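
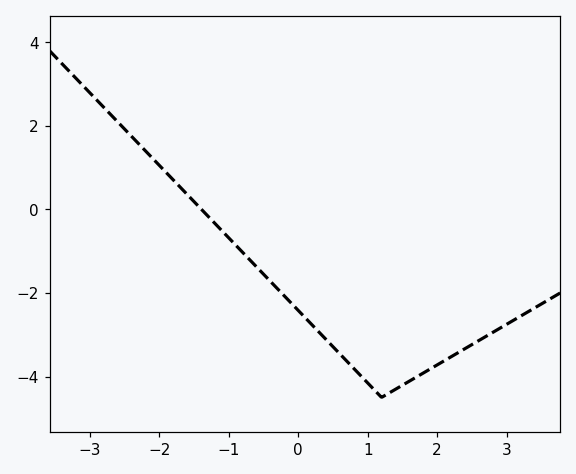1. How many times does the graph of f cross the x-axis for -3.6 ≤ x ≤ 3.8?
1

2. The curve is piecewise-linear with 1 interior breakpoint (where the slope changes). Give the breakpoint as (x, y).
(1.2, -4.5)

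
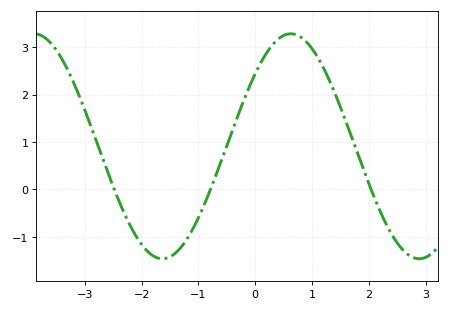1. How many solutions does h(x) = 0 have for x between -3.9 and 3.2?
3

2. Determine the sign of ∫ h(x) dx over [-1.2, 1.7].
positive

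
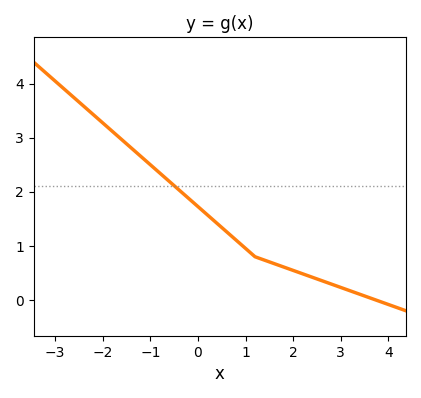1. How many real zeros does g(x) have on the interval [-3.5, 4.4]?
1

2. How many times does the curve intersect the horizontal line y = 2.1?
1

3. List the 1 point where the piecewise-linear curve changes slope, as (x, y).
(1.2, 0.8)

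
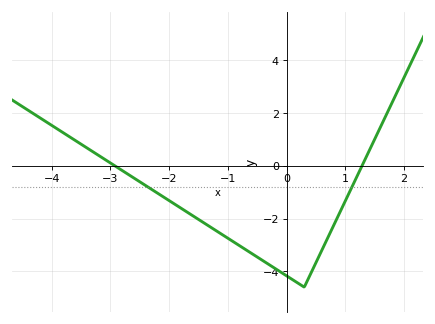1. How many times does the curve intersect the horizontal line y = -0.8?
2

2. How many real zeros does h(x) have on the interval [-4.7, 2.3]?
2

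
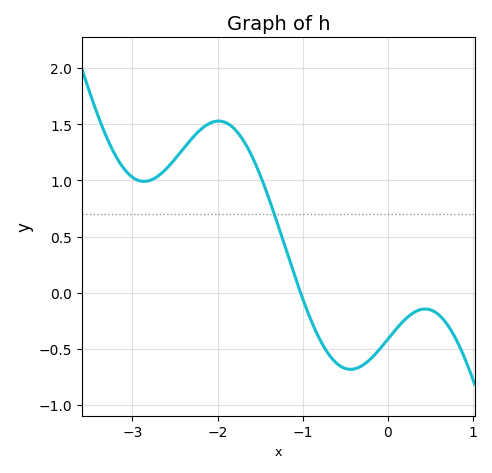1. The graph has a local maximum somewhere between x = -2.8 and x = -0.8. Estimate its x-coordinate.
-1.99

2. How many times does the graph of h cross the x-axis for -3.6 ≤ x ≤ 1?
1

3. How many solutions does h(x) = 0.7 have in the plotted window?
1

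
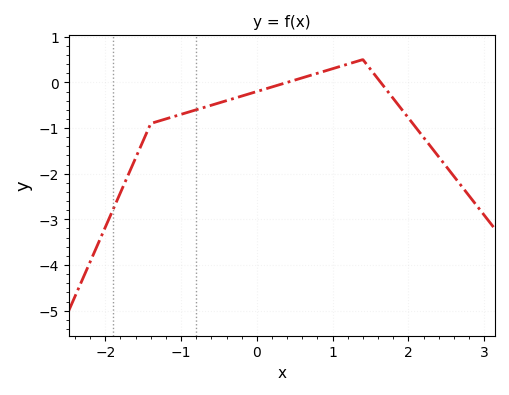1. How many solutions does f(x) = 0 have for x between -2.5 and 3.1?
2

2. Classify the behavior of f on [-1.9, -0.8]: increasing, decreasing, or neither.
increasing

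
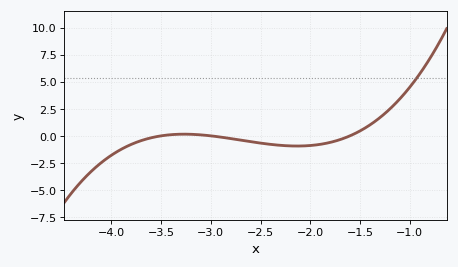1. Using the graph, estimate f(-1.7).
-0.4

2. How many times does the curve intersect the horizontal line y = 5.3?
1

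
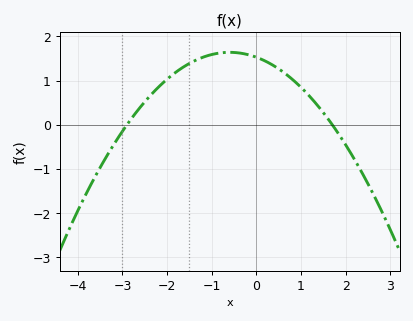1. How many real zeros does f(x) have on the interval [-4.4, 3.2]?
2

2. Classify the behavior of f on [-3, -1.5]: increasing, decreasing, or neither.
increasing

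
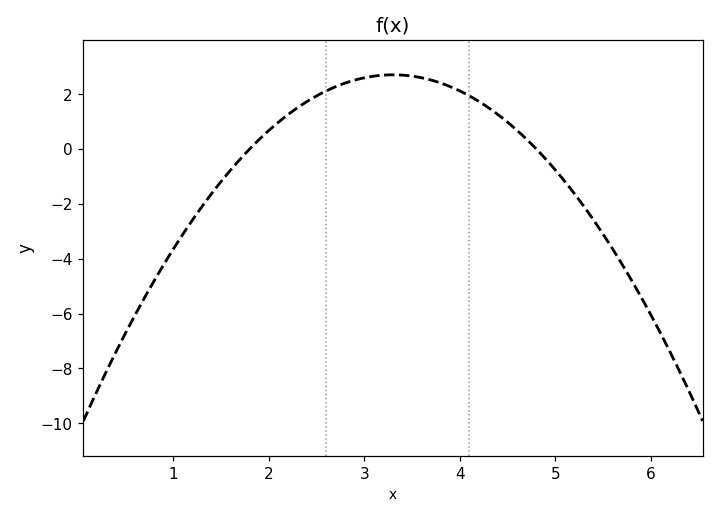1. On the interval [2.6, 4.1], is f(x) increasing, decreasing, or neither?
neither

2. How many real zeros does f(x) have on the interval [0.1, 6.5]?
2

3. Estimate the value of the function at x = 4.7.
0.348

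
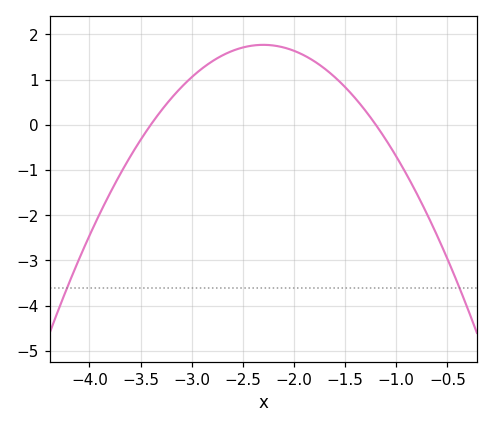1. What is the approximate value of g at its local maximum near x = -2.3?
1.77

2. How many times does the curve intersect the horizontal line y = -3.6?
2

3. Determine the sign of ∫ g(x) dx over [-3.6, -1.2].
positive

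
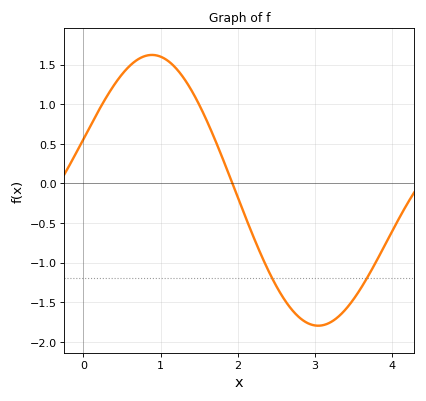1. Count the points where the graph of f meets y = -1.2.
2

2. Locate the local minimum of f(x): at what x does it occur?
3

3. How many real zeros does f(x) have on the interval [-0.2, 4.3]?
1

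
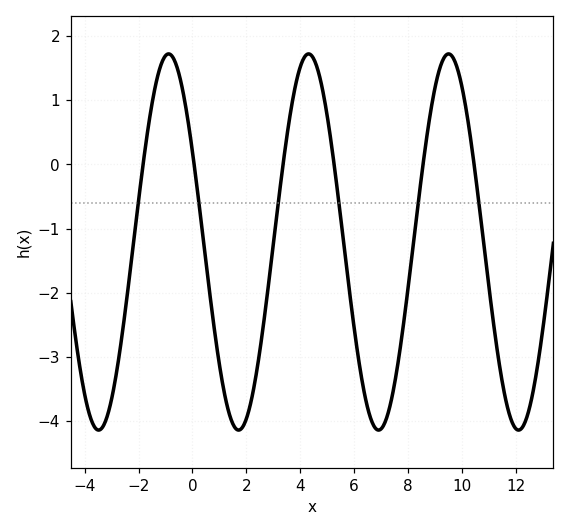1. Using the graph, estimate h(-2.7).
-2.93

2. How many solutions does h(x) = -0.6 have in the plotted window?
6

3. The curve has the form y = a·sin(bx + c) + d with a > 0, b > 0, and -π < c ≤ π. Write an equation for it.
y = 2.93sin(1.21x + 2.64) - 1.21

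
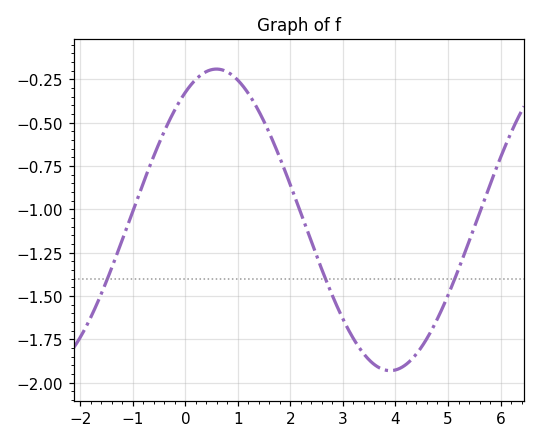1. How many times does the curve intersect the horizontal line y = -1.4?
3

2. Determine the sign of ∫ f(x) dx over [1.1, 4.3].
negative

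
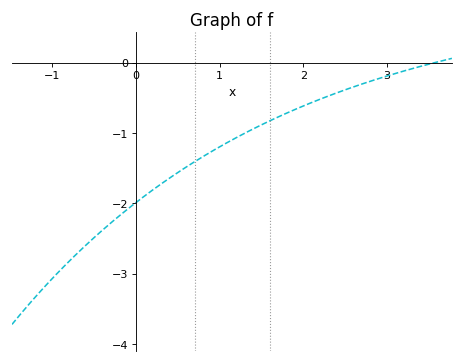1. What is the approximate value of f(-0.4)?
-2.4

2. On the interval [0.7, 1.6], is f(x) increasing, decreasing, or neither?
increasing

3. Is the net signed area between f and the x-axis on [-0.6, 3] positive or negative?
negative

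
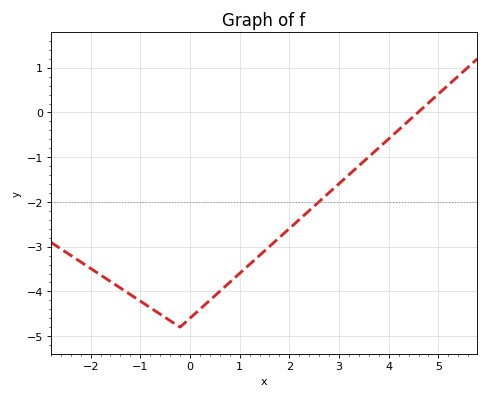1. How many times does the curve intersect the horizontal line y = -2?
1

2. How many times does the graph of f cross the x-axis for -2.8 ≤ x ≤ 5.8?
1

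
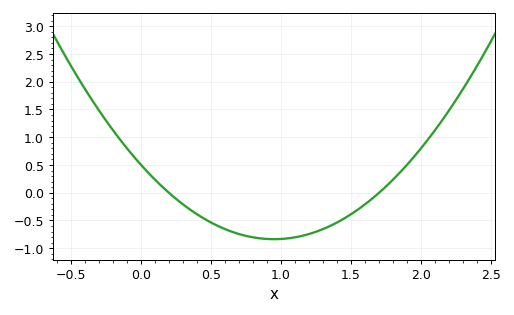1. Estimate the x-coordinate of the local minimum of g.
0.95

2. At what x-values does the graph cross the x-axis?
0.2, 1.7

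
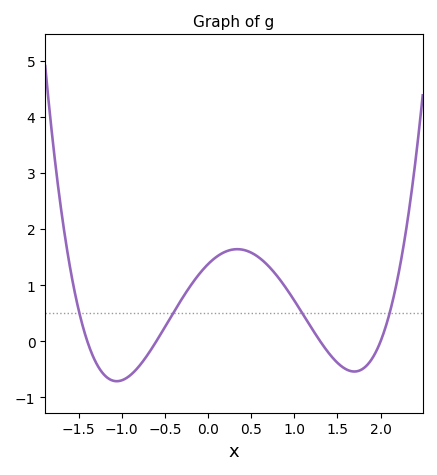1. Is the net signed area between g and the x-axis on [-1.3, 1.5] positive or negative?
positive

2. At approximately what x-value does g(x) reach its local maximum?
0.3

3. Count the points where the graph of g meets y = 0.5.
4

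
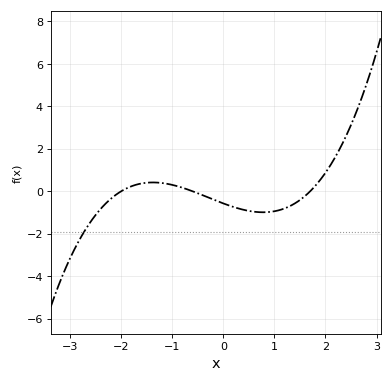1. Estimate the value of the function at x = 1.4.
-0.571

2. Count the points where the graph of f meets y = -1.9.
1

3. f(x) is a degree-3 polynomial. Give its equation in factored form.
y = 0.28(x + 2)(x + 0.6)(x - 1.7)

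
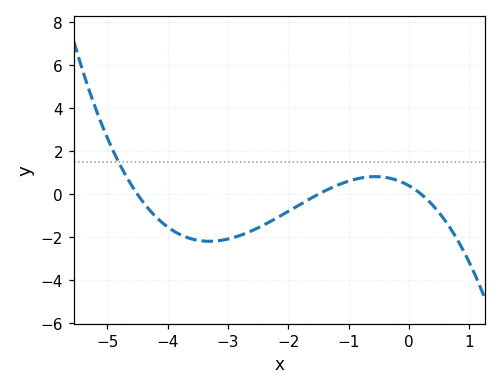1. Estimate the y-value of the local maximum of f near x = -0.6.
0.816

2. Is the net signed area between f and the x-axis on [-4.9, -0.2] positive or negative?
negative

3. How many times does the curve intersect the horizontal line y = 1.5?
1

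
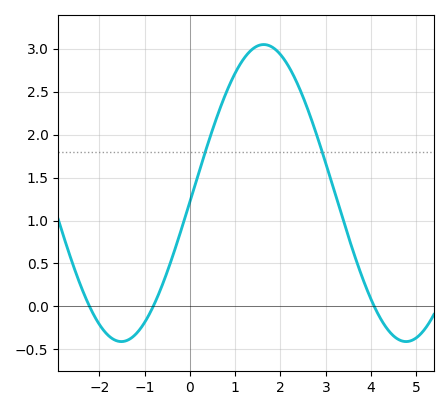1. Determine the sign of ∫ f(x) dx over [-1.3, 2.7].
positive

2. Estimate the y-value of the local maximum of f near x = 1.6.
3.05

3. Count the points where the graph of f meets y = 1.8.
2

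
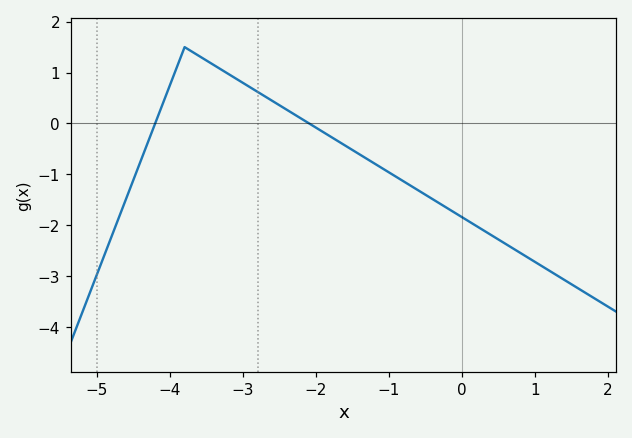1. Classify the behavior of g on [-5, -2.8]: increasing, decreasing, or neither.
neither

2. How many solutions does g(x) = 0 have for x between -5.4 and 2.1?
2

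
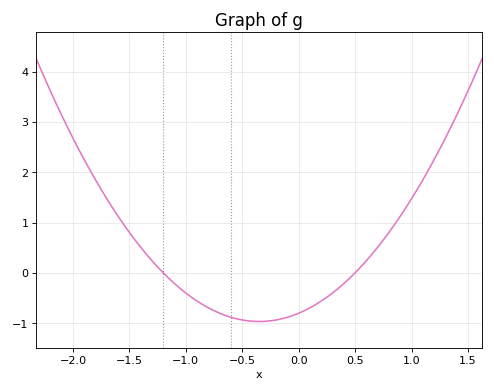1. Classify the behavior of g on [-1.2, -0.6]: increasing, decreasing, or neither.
decreasing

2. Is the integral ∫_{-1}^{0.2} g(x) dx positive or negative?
negative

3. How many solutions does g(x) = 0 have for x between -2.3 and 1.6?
2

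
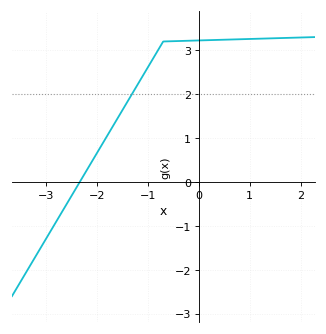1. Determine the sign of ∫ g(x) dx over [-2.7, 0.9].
positive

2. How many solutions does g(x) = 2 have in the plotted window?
1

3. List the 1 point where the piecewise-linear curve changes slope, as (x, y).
(-0.7, 3.2)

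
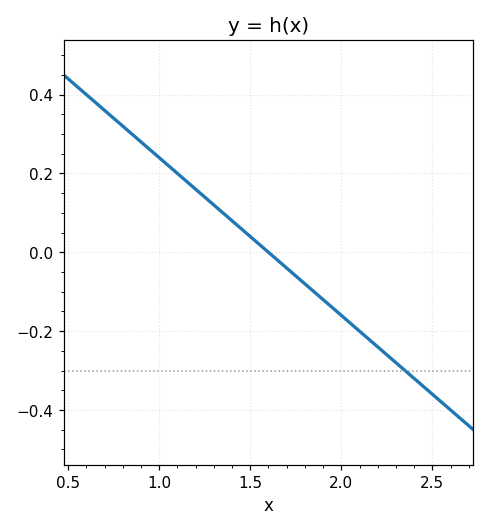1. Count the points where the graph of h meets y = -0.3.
1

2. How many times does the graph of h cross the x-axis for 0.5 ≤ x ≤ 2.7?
1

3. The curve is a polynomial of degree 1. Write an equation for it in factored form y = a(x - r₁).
y = -0.4(x - 1.6)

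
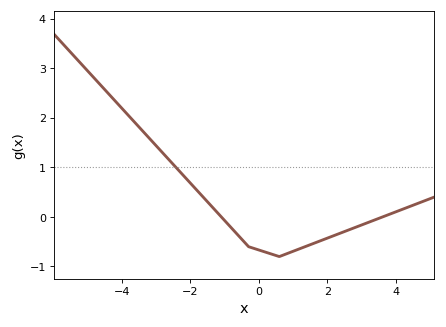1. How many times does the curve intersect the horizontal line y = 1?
1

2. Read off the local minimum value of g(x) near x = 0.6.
-0.799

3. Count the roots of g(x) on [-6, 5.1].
2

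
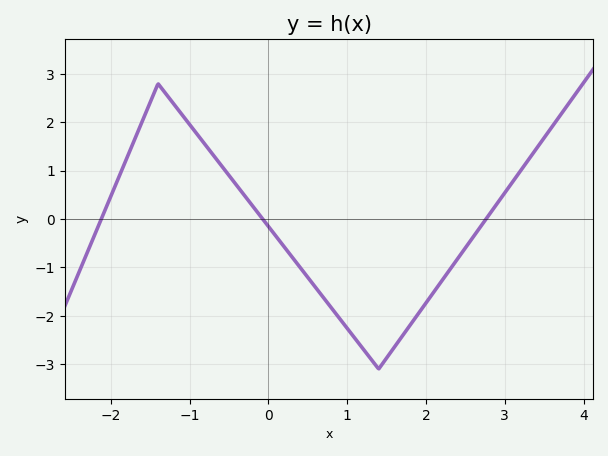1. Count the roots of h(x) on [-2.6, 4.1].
3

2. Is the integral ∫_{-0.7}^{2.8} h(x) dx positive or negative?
negative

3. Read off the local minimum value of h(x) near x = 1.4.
-3.1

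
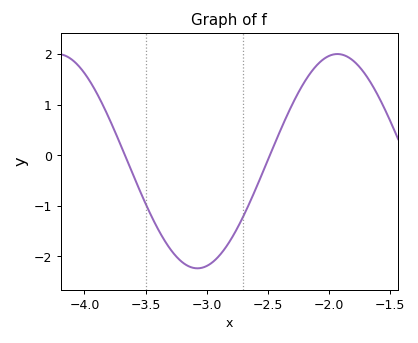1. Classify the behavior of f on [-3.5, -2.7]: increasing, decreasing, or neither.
neither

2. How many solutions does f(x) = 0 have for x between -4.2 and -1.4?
2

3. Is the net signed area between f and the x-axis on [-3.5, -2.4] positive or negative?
negative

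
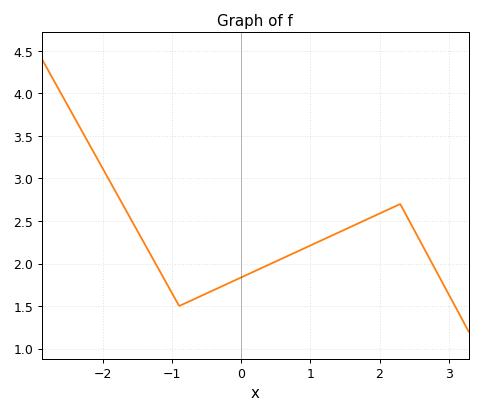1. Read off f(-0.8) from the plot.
1.54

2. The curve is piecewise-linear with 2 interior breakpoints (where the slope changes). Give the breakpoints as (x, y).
(-0.9, 1.5); (2.3, 2.7)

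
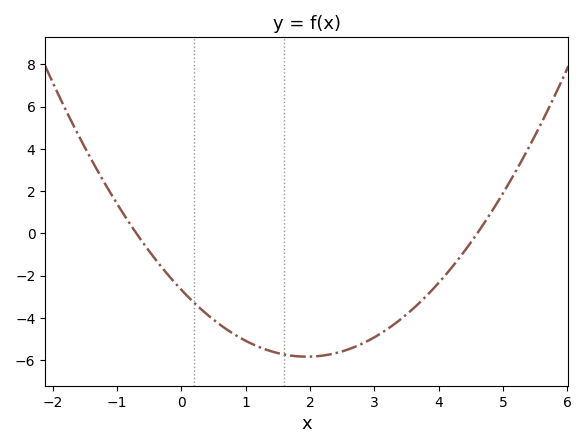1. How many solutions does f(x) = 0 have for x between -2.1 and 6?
2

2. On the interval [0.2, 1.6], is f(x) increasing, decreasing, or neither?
decreasing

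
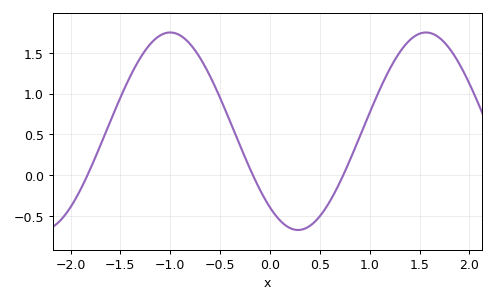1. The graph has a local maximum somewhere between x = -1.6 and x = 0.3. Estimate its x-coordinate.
-1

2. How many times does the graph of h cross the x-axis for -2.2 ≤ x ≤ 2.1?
3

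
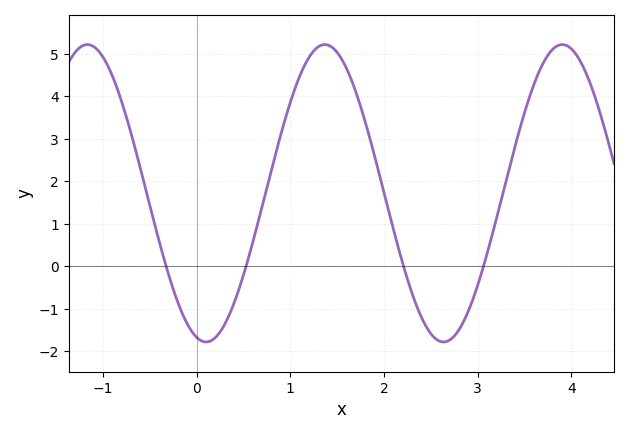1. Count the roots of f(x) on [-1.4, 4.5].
4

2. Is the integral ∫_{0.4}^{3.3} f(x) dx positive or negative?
positive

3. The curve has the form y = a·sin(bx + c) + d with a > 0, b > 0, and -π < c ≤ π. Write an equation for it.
y = 3.5sin(2.5x - 1.8) + 1.72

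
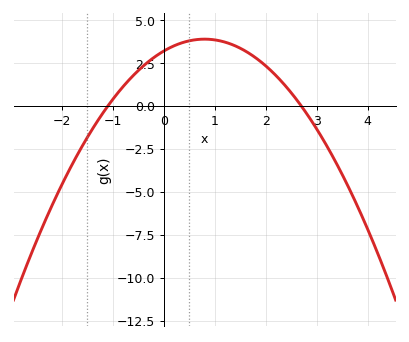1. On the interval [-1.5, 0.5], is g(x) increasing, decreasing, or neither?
increasing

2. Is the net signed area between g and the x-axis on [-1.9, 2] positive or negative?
positive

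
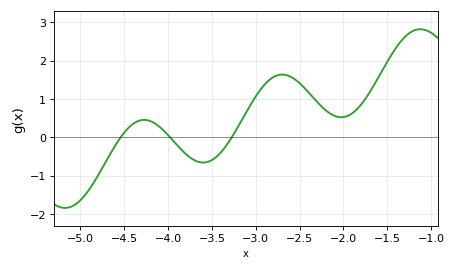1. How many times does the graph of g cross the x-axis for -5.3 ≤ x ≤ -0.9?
3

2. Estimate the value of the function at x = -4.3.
0.449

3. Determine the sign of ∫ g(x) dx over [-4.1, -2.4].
positive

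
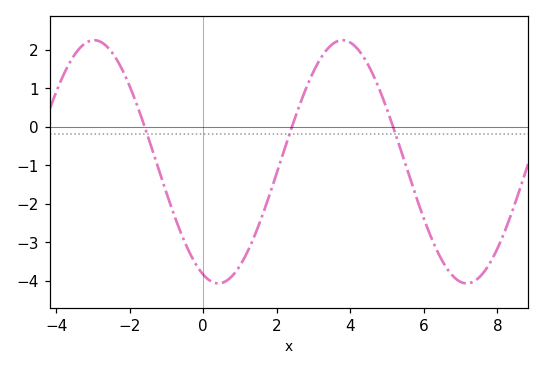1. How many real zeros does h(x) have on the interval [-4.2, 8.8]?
3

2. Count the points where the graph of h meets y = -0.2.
3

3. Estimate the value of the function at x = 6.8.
-3.89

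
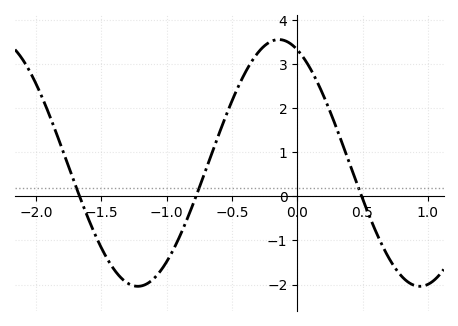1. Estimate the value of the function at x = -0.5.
2.2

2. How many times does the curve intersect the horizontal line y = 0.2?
3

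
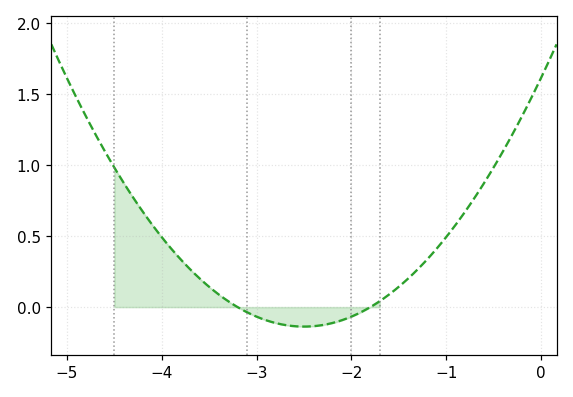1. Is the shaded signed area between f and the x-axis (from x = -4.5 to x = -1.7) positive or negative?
positive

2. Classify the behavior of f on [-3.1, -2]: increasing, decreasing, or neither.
neither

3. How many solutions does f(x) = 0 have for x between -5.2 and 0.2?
2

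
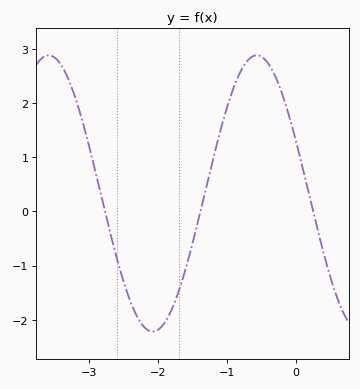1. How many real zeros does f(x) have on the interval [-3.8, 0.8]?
3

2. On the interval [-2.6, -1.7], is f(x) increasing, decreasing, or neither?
neither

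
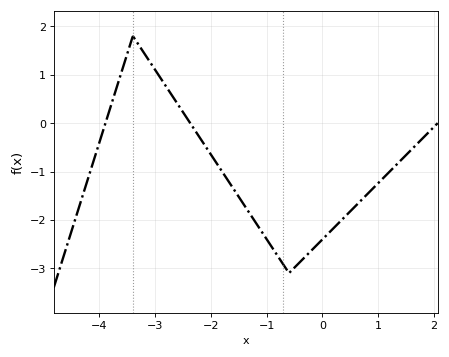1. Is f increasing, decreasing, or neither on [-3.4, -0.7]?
decreasing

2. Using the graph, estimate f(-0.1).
-2.5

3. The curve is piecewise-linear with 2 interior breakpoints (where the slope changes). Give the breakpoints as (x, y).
(-3.4, 1.8); (-0.6, -3.1)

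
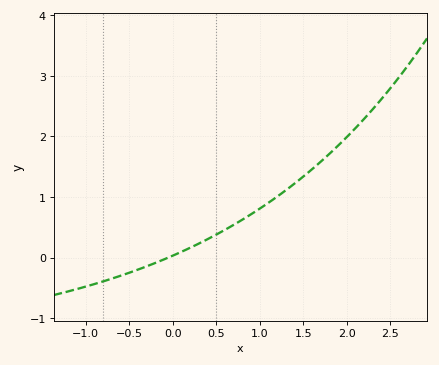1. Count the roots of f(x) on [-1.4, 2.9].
1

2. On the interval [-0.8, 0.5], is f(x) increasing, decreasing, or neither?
increasing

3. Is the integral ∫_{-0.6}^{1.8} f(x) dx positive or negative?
positive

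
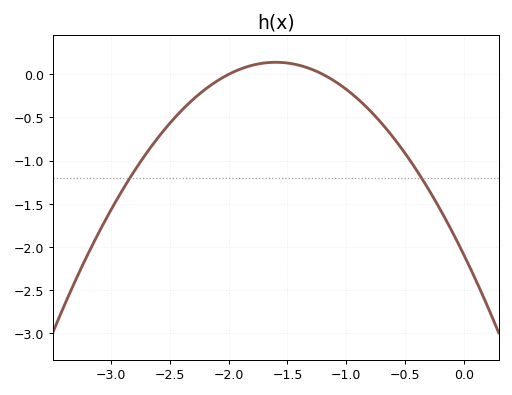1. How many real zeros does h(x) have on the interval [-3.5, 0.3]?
2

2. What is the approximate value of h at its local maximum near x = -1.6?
0.139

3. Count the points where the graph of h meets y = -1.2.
2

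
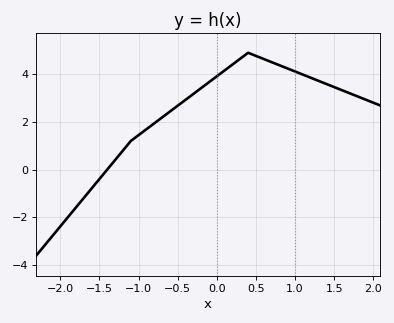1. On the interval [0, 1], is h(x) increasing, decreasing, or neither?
neither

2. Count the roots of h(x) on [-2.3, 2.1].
1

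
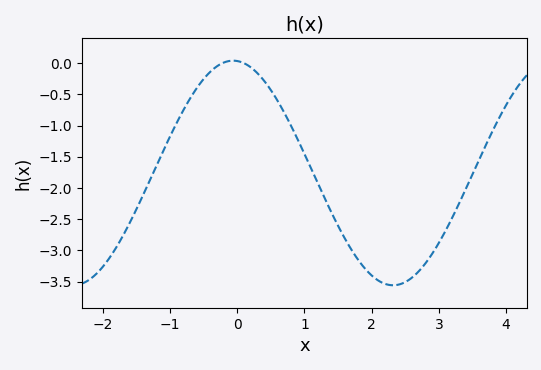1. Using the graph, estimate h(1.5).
-2.61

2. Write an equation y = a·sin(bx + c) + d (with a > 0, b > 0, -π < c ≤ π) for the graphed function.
y = 1.8sin(1.32x + 1.65) - 1.76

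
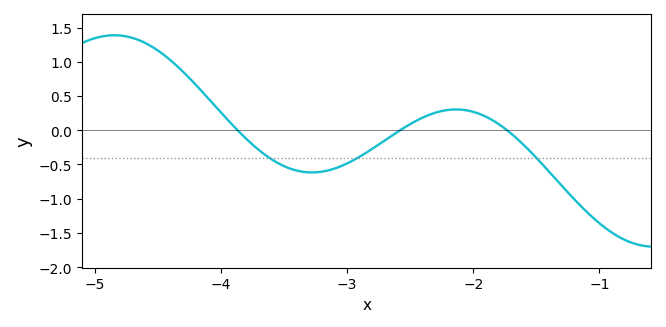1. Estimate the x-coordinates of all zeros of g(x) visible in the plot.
-3.9, -2.6, -1.7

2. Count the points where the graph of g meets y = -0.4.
3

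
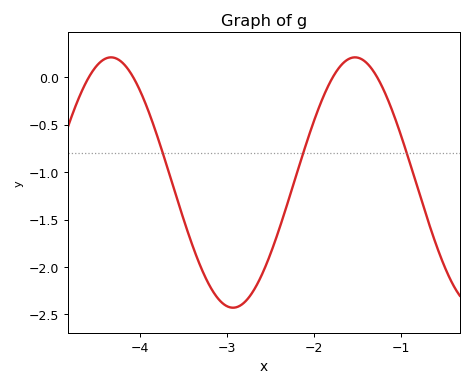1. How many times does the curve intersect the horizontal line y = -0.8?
3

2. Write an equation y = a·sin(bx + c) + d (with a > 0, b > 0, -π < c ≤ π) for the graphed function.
y = 1.32sin(2.2x - 1.3) - 1.11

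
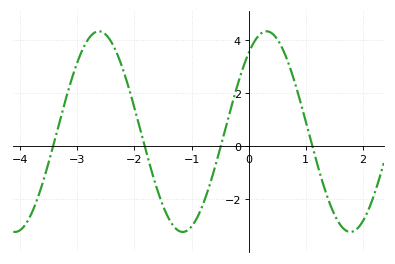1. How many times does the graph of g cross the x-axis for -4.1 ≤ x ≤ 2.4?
4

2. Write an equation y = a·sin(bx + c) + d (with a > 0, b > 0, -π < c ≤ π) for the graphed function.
y = 3.78sin(2.14x + 0.9) + 0.55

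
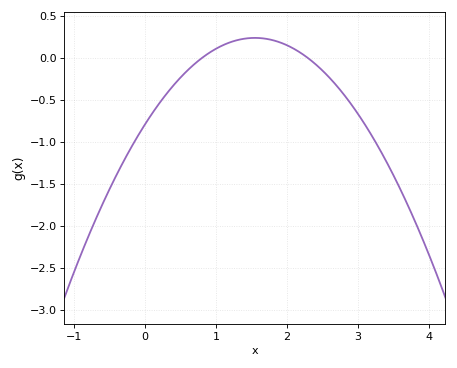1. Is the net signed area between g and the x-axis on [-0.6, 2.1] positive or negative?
negative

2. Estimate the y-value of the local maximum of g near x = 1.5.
0.25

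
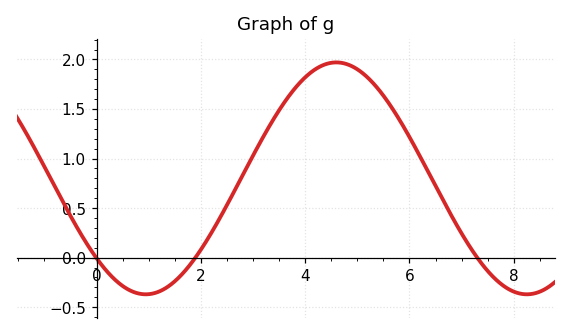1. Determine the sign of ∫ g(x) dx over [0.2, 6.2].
positive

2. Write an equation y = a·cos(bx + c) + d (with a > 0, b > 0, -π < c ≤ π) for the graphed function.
y = 1.17cos(0.86x + 2.33) + 0.8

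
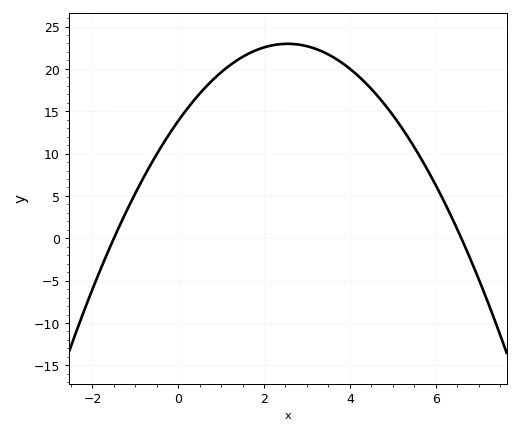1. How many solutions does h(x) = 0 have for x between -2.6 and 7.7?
2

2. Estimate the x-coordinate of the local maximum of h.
2.55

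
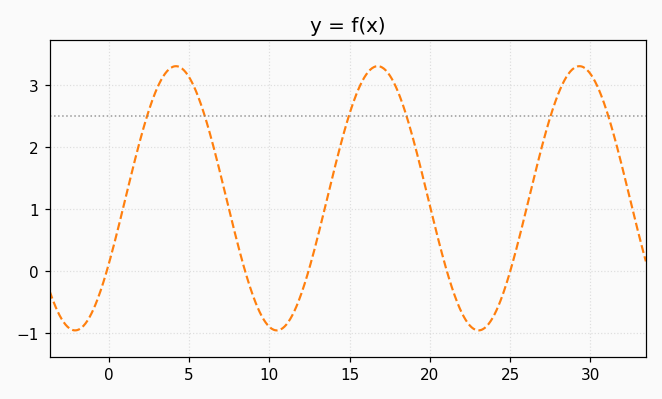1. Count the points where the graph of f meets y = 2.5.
6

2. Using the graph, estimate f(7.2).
1.3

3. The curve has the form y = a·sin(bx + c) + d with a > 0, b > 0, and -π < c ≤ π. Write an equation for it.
y = 2.13sin(0.5x - 0.52) + 1.17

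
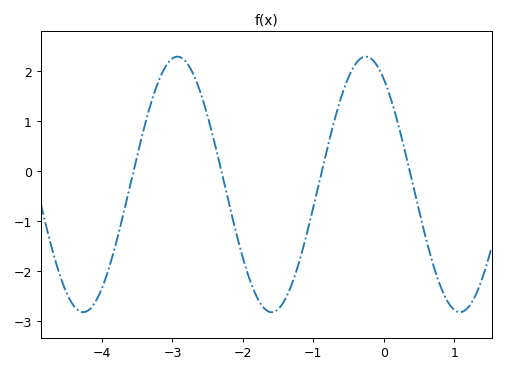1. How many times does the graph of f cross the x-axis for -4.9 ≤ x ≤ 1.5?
4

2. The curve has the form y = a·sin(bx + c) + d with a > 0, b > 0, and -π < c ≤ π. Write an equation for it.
y = 2.55sin(2.4x + 2.2) - 0.27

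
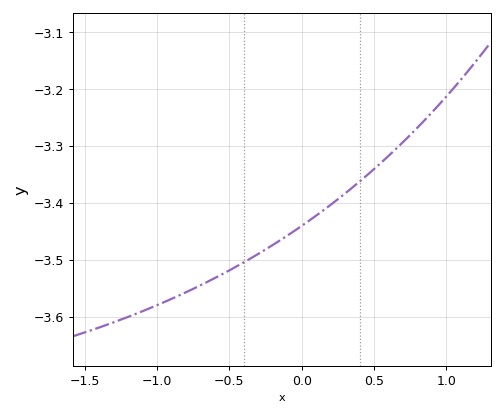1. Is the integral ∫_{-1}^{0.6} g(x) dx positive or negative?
negative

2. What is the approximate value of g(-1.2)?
-3.6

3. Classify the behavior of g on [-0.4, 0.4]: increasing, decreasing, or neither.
increasing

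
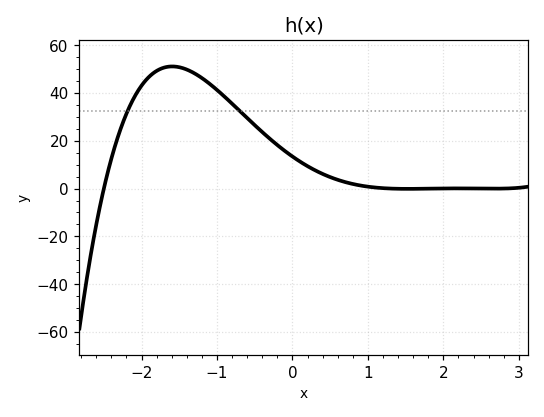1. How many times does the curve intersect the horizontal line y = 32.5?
2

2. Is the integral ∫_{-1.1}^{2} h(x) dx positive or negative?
positive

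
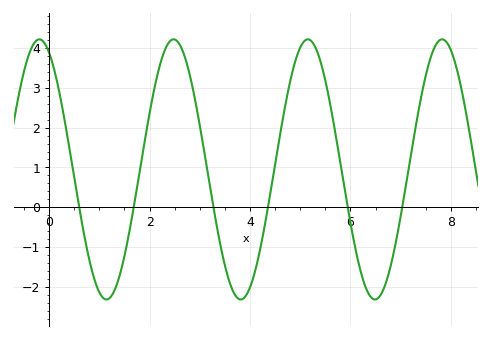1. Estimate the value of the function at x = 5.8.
1.11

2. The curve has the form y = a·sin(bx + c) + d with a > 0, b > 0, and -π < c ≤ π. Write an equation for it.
y = 3.27sin(2.35x + 2.03) + 0.95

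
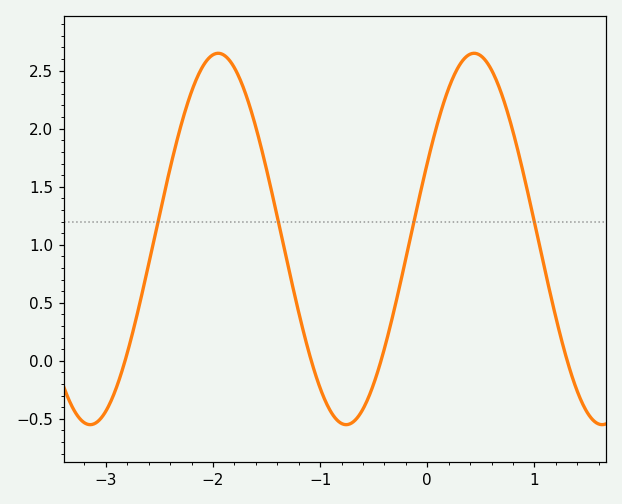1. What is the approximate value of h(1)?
1.2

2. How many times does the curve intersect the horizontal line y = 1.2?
4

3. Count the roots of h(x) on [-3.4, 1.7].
4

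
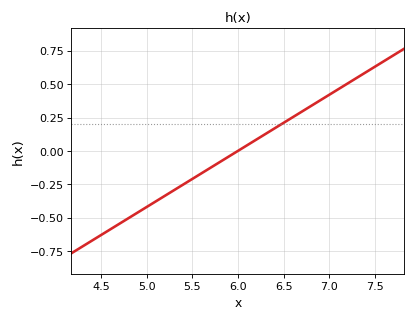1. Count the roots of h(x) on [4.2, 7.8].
1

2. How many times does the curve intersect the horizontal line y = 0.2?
1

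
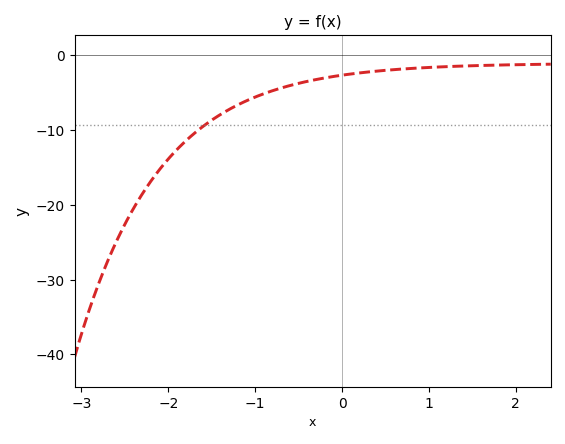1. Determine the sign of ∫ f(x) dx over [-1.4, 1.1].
negative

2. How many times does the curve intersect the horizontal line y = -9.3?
1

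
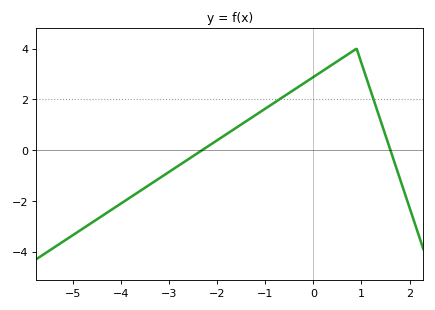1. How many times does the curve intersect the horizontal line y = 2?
2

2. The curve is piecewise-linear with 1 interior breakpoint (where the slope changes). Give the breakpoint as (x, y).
(0.9, 4)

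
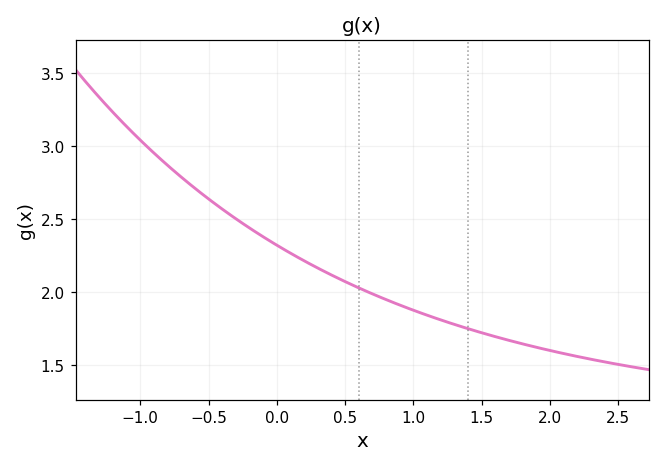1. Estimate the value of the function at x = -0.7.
2.8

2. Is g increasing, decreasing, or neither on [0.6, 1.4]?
decreasing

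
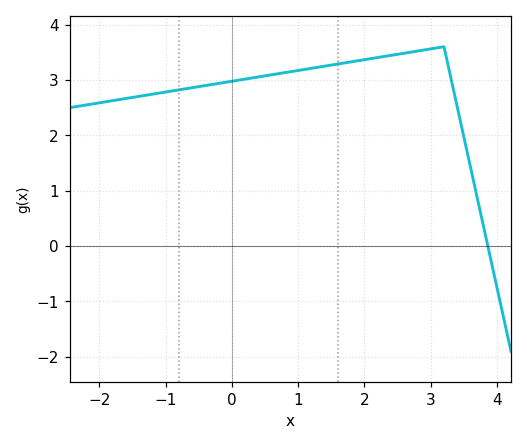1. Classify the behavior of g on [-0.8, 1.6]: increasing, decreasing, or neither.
increasing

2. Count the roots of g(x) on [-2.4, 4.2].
1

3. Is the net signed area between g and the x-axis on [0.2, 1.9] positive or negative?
positive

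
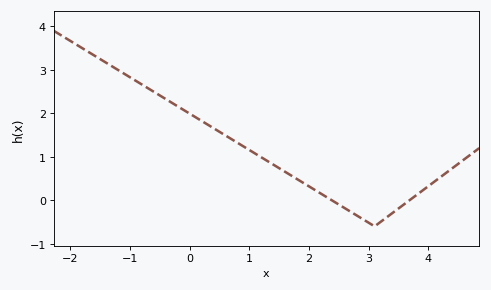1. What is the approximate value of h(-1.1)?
2.9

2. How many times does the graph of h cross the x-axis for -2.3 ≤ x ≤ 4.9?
2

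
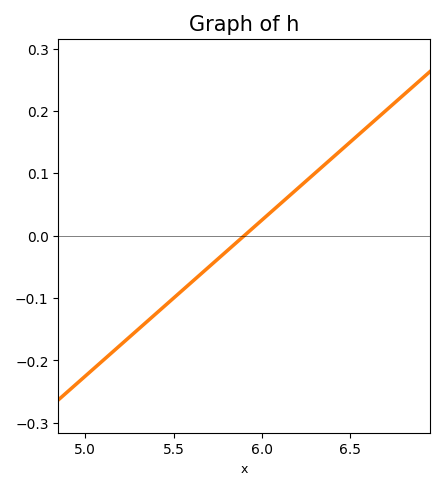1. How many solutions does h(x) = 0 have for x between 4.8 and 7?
1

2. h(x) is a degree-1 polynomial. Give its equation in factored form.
y = 0.25(x - 5.9)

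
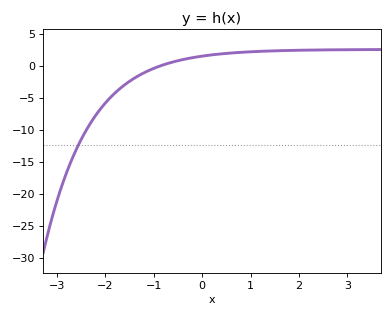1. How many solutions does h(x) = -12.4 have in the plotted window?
1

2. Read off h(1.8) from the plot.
2.38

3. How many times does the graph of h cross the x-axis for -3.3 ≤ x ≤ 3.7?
1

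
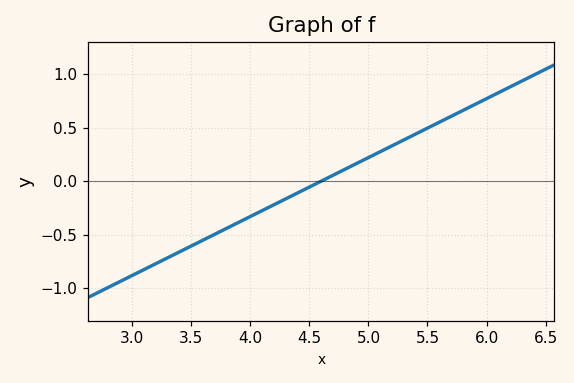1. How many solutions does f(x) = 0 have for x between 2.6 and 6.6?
1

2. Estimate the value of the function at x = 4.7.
0.055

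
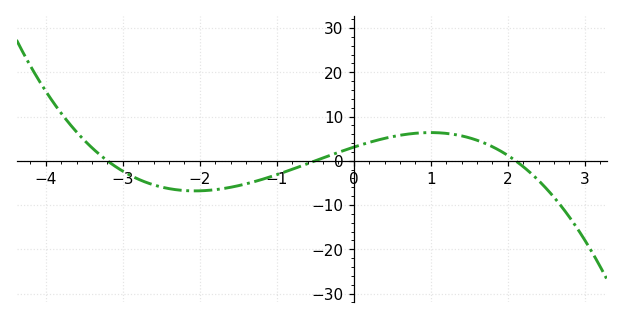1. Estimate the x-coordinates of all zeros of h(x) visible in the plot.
-3.2, -0.6, 2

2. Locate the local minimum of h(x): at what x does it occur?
-2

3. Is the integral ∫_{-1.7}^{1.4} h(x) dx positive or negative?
positive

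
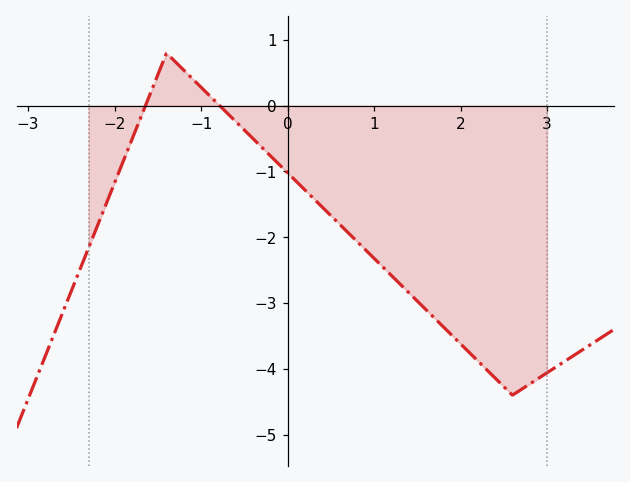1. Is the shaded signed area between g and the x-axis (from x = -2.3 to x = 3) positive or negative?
negative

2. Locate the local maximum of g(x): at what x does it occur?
-1.4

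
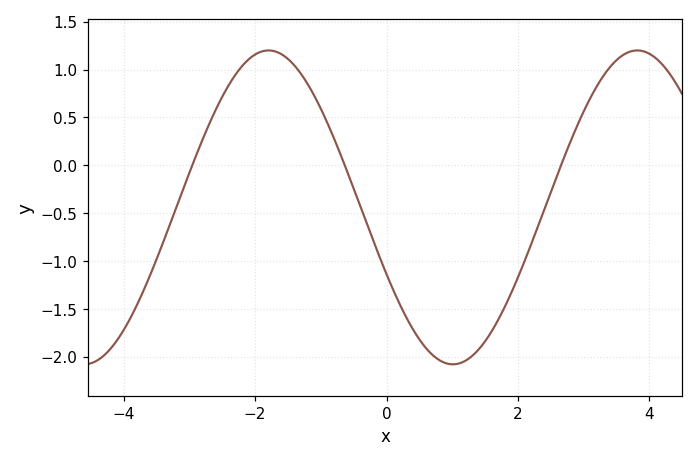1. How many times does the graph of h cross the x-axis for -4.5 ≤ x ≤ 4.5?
3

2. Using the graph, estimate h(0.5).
-1.8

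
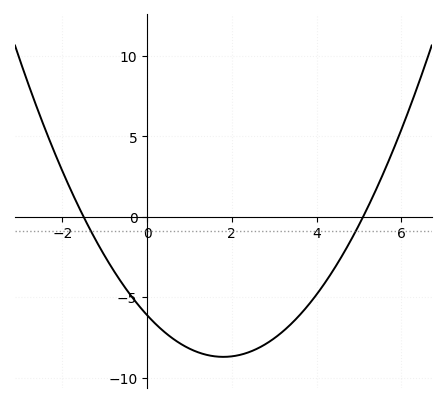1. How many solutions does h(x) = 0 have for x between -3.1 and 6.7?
2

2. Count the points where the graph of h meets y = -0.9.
2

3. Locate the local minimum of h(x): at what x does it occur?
1.8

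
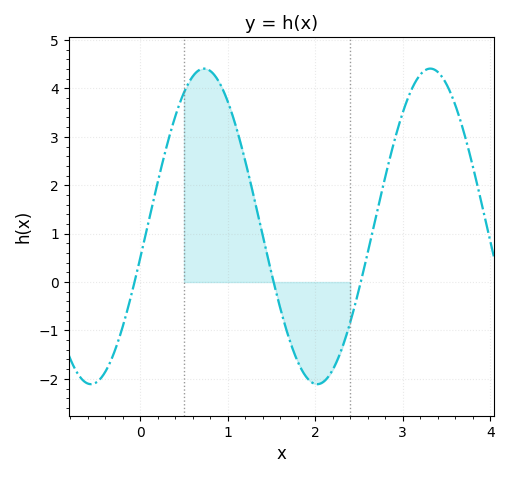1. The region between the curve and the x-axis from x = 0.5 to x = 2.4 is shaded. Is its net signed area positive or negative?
positive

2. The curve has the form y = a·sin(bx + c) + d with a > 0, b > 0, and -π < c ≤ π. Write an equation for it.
y = 3.26sin(2.4x - 0.2) + 1.15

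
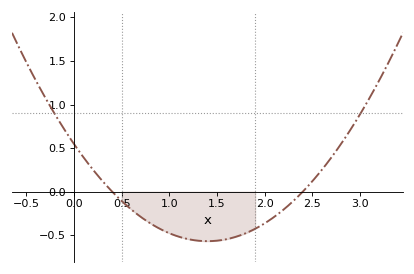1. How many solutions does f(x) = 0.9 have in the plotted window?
2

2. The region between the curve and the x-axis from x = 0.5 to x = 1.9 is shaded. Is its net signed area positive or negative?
negative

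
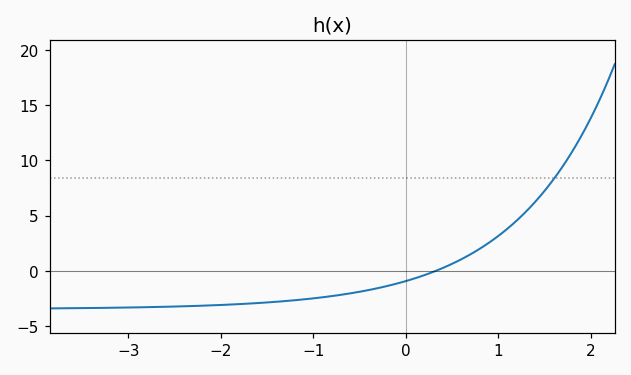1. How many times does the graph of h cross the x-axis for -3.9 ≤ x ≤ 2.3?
1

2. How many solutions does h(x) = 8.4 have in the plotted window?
1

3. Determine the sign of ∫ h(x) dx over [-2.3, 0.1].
negative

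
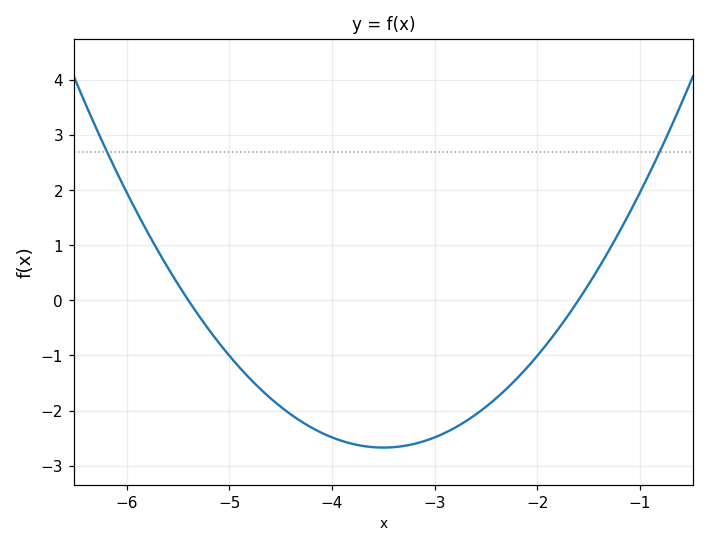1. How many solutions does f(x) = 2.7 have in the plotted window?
2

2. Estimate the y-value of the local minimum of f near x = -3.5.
-2.7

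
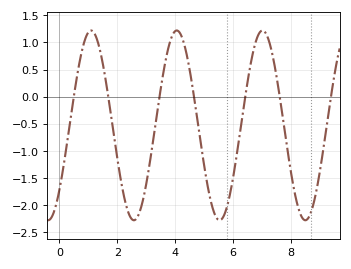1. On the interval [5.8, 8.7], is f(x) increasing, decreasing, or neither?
neither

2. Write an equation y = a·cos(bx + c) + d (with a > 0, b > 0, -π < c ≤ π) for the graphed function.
y = 1.75cos(2.12x - 2.32) - 0.53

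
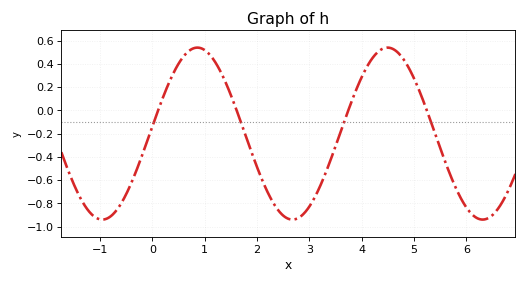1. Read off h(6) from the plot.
-0.836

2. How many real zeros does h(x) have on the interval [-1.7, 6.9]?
4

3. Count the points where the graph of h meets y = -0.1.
4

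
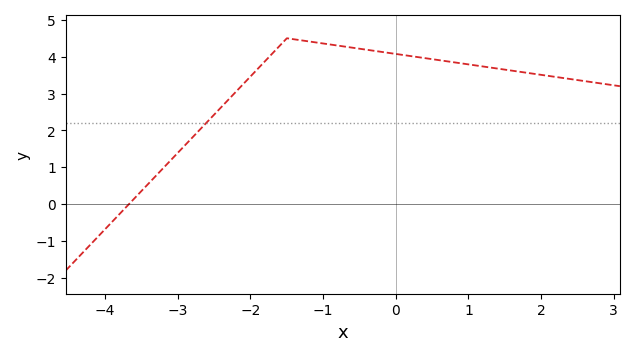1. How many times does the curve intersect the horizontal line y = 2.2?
1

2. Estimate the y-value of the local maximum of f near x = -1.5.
4.5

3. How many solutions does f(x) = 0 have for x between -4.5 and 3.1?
1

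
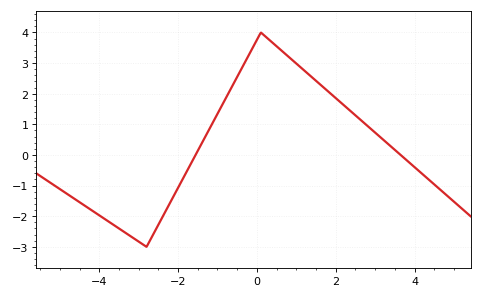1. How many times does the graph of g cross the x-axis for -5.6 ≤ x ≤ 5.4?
2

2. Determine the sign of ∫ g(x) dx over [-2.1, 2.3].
positive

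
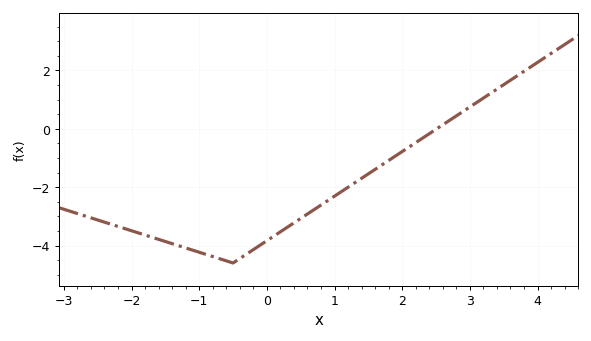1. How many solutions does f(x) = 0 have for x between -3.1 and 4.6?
1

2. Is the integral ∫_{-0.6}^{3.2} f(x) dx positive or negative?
negative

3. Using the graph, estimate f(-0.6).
-4.53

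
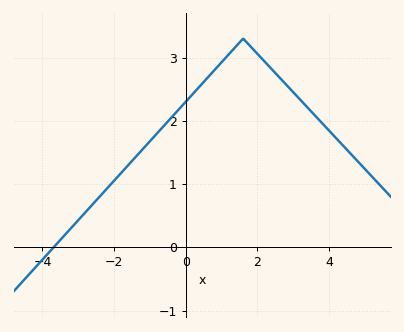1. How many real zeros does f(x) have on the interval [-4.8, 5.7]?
1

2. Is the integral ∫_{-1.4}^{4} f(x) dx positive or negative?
positive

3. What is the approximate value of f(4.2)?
1.72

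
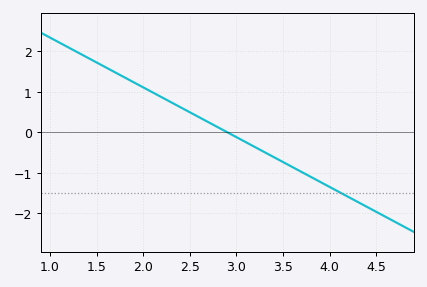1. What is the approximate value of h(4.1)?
-1.5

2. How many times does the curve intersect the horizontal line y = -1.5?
1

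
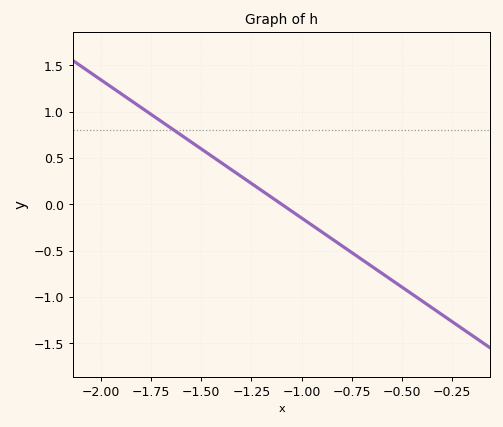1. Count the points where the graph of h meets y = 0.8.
1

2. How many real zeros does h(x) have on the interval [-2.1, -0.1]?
1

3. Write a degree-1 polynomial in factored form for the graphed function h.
y = -1.49(x + 1.1)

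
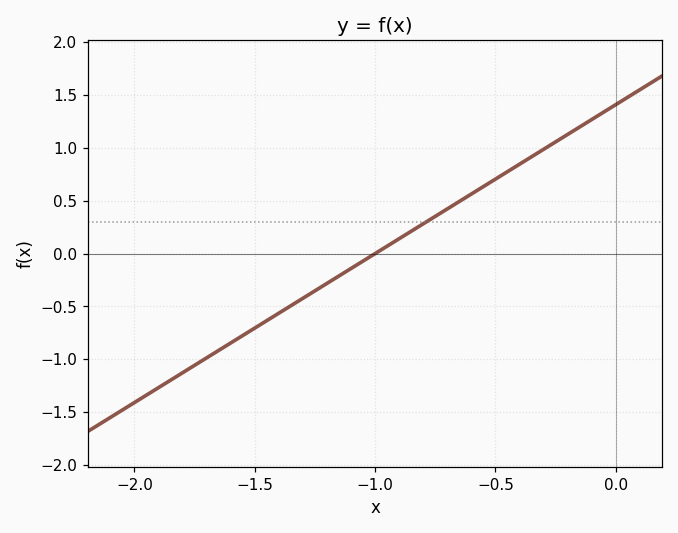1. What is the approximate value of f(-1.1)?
-0.141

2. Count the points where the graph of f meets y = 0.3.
1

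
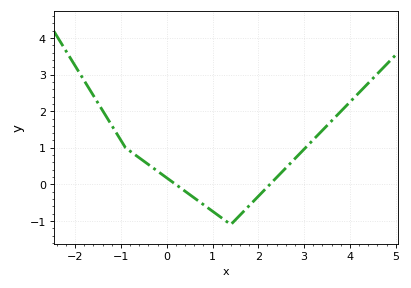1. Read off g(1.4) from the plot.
-1.1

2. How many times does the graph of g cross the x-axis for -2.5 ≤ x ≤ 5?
2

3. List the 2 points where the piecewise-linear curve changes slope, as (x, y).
(-0.9, 1); (1.4, -1.1)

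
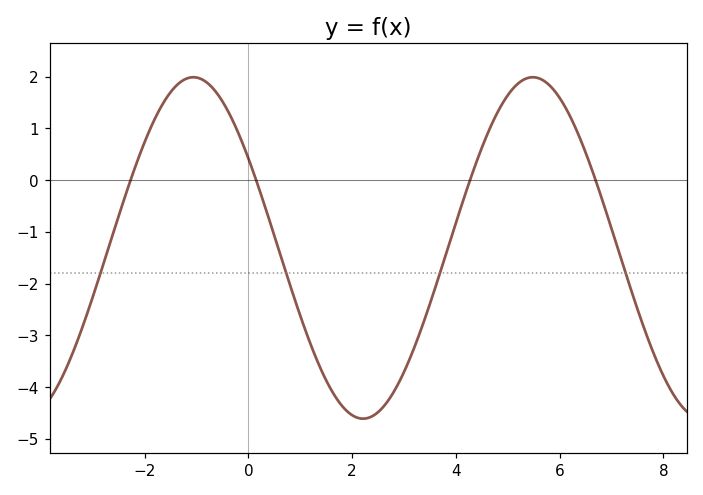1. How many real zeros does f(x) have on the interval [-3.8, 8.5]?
4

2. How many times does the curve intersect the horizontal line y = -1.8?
4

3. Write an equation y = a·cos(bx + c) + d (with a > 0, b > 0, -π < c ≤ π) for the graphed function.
y = 3.3cos(0.96x + 1) - 1.31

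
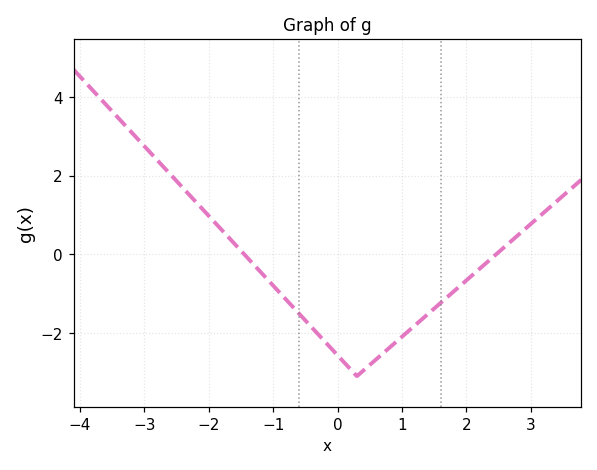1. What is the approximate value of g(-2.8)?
2.4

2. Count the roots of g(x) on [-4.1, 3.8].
2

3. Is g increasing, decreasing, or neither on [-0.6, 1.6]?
neither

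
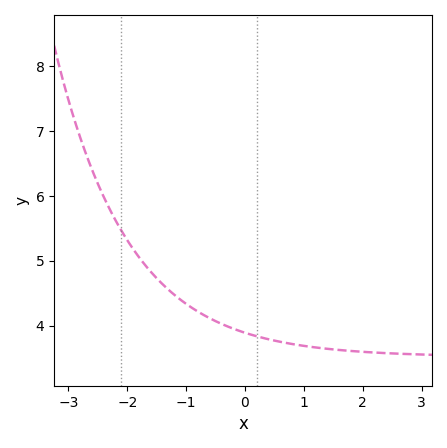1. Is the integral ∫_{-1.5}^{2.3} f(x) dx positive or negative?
positive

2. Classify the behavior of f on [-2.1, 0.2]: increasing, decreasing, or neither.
decreasing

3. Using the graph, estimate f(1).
3.69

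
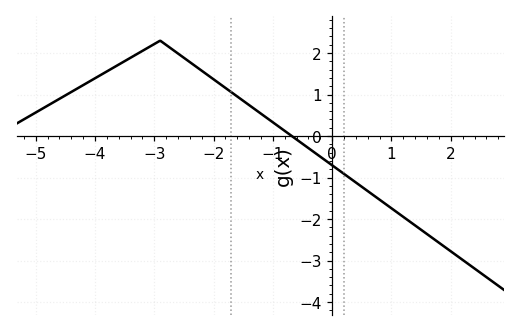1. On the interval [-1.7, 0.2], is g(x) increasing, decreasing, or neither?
decreasing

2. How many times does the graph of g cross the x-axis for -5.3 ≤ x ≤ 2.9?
1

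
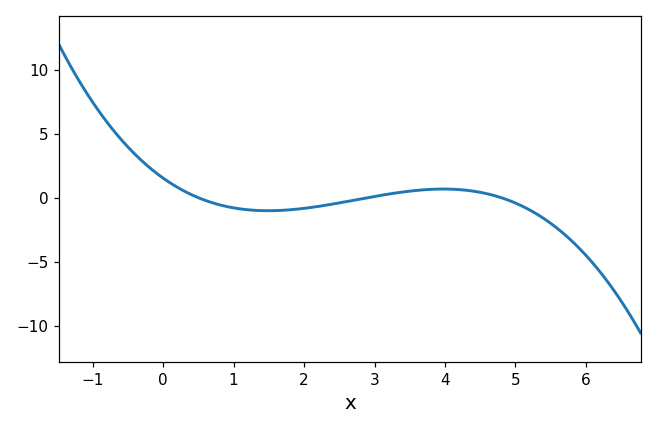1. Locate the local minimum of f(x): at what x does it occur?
1.4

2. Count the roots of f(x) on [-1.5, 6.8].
3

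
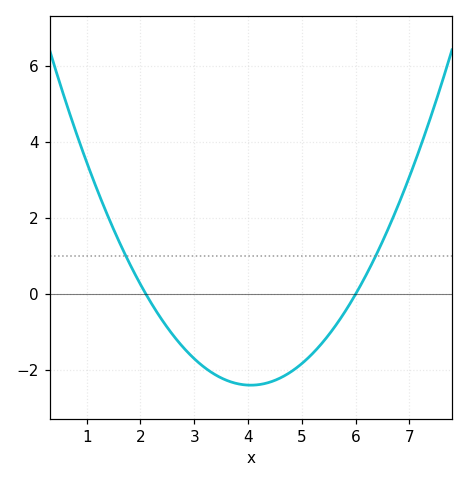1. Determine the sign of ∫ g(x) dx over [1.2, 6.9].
negative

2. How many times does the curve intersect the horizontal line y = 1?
2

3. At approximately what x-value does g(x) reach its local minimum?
4.05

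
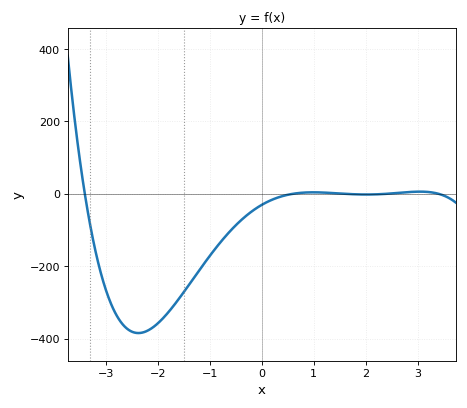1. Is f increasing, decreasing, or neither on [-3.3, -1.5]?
neither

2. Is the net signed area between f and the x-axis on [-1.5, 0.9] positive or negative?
negative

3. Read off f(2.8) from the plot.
4.52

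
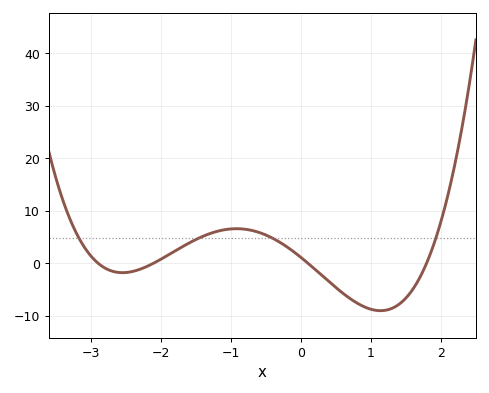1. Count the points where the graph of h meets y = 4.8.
4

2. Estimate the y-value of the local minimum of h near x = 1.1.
-9.07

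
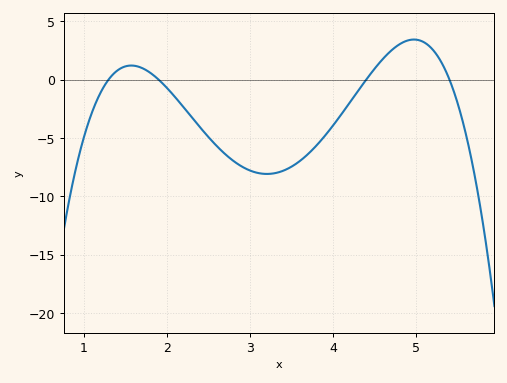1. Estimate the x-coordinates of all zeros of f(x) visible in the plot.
1.3, 1.9, 4.4, 5.4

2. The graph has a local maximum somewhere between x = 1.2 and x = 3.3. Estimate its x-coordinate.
1.57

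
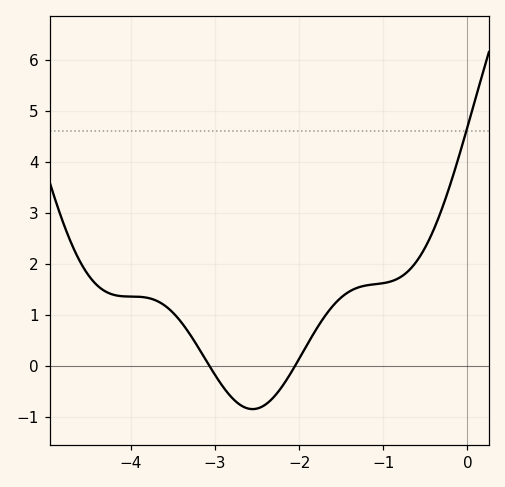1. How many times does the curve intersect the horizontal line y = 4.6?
1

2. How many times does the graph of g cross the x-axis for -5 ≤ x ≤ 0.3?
2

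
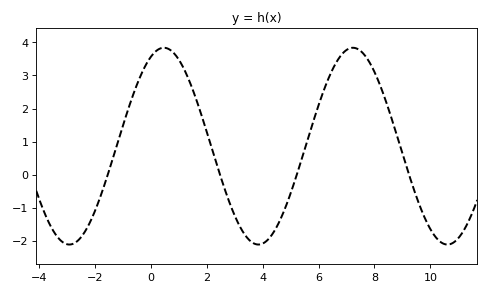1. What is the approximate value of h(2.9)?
-1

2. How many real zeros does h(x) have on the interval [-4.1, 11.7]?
4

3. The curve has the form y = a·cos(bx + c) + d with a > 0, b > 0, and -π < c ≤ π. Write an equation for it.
y = 2.98cos(0.93x - 0.44) + 0.86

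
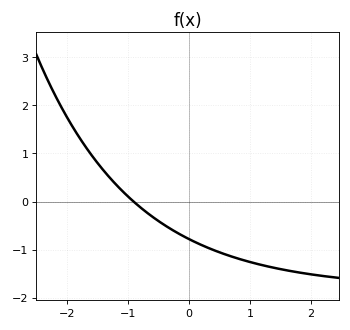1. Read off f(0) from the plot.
-0.78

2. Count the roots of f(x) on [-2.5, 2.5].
1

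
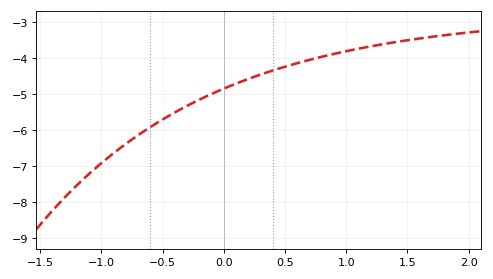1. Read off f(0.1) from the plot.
-4.71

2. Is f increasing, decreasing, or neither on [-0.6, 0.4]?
increasing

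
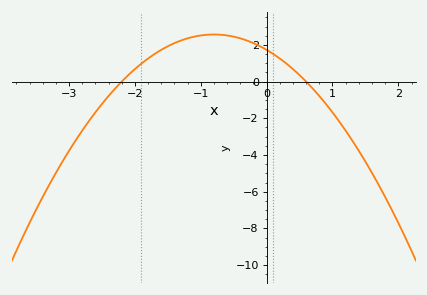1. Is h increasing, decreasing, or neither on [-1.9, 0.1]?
neither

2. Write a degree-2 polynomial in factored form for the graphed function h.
y = -1.31(x + 2.2)(x - 0.6)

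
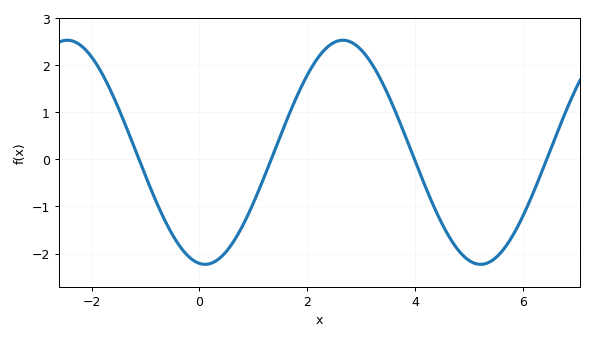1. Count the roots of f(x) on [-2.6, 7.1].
4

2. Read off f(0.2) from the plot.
-2.2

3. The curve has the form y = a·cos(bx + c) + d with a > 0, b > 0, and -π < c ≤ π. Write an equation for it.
y = 2.38cos(1.2x + 3) + 0.15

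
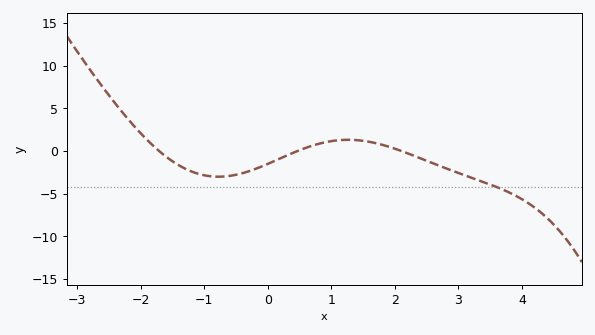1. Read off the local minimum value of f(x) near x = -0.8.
-3.01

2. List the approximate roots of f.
-1.71, 0.47, 2.1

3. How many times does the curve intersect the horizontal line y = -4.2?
1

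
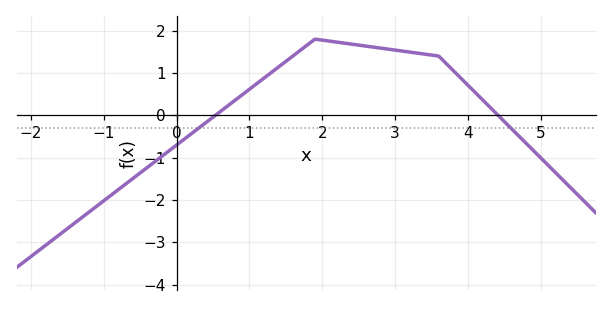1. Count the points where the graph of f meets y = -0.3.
2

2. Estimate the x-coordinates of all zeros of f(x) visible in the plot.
0.534, 4.42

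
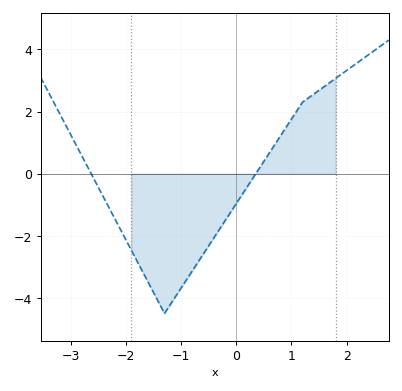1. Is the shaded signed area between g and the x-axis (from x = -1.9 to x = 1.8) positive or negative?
negative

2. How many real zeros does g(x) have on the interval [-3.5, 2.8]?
2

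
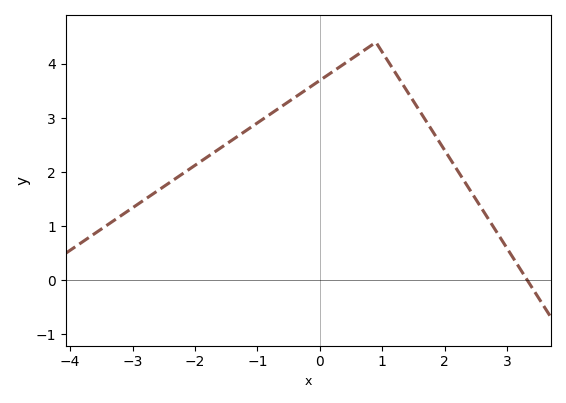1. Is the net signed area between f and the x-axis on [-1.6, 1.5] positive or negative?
positive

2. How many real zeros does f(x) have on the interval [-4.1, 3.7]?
1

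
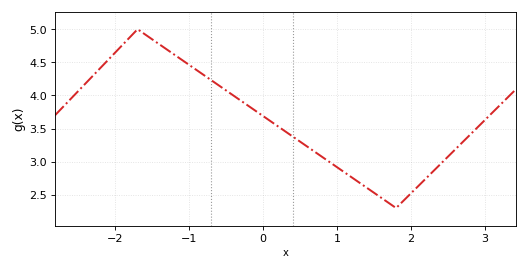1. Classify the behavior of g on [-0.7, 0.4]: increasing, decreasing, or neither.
decreasing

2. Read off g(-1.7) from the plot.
5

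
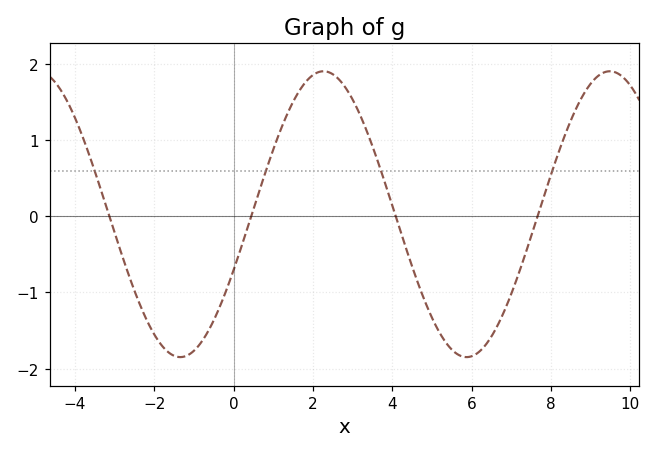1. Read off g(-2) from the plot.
-1.6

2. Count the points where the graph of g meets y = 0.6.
4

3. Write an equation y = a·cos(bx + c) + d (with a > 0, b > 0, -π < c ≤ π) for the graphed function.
y = 1.88cos(0.87x - 2) + 0.03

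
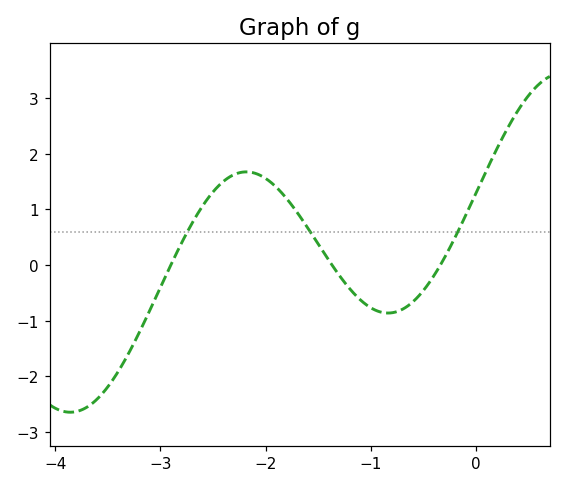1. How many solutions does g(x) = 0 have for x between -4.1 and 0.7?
3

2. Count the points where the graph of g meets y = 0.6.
3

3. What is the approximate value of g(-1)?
-0.768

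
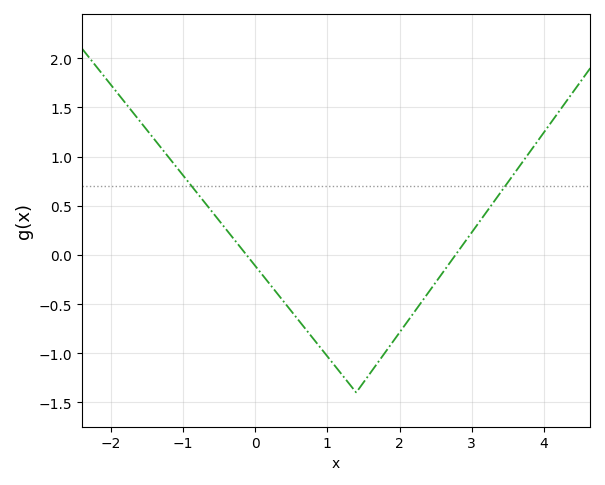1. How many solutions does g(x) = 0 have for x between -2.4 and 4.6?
2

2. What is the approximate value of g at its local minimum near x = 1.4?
-1.4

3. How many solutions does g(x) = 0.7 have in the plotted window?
2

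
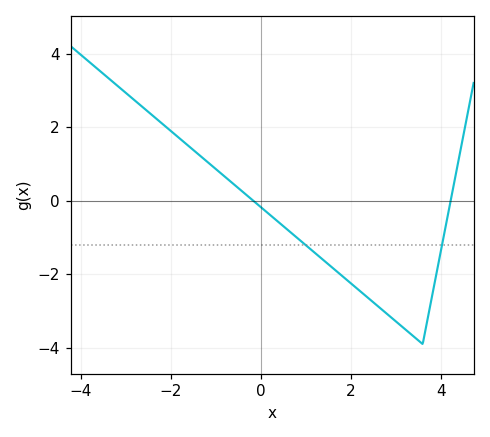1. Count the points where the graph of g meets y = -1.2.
2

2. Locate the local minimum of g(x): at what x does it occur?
3.6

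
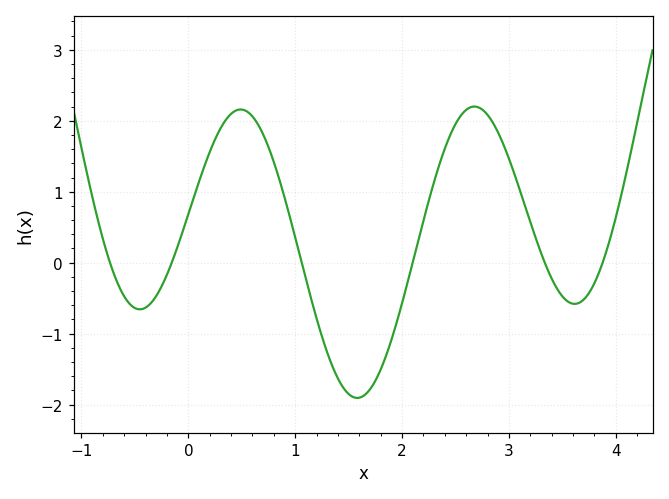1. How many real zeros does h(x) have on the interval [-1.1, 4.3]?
6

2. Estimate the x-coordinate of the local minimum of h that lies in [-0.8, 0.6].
-0.5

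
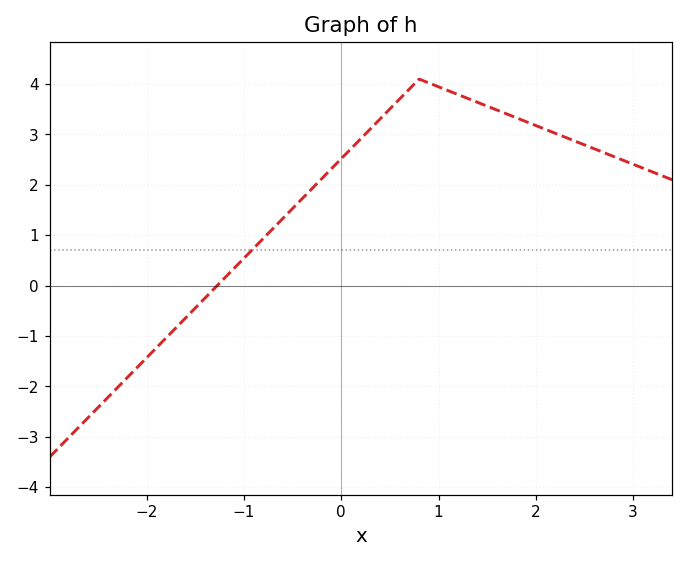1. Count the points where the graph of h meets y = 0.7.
1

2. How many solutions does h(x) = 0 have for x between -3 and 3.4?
1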